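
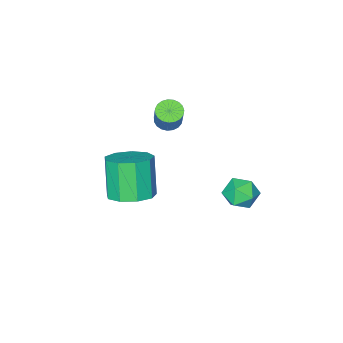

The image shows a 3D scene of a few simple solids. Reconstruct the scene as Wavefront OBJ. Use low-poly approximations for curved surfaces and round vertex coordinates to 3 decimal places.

v -1.521 -2.202 2.541
v -1.094 -2.658 2.622
v -0.672 -2.054 3.8
v -1.099 -1.598 3.719
v -0.959 -2.482 2.483
v -0.538 -1.878 3.662
v -0.922 -2.257 2.354
v -0.5 -1.653 3.533
v -0.988 -2.022 2.258
v -0.566 -1.418 3.436
v -1.146 -1.819 2.21
v -0.724 -1.215 3.389
v -1.369 -1.682 2.22
v -0.947 -1.078 3.398
v -1.618 -1.634 2.285
v -1.196 -1.031 3.463
v -1.851 -1.685 2.394
v -1.429 -1.082 3.573
v -2.026 -1.826 2.529
v -1.604 -1.222 3.707
v -2.114 -2.031 2.665
v -1.692 -1.427 3.844
v -2.1 -2.266 2.781
v -1.678 -1.662 3.959
v -1.985 -2.49 2.854
v -1.564 -1.886 4.033
v -1.791 -2.664 2.874
v -1.369 -2.06 4.052
v -1.549 -2.758 2.836
v -1.127 -2.154 4.014
v -1.303 -2.756 2.746
v -0.881 -2.152 3.925
v 1.78 -0.691 0.207
v 2.701 -0.292 0.605
v 2.221 -1.01 2.432
v 1.3 -1.409 2.033
v 2.162 0.211 0.662
v 1.683 -0.507 2.488
v 1.445 0.291 0.505
v 0.965 -0.427 2.332
v 0.884 -0.088 0.209
v 0.405 -0.806 2.035
v 0.742 -0.749 -0.088
v 0.263 -1.467 1.738
v 1.086 -1.383 -0.247
v 0.607 -2.101 1.579
v 1.754 -1.693 -0.194
v 1.275 -2.412 1.632
v 2.434 -1.535 0.047
v 1.955 -2.253 1.873
v 2.808 -0.981 0.363
v 2.329 -1.699 2.189
v -3.664 0.857 -2.857
v -2.907 0.642 -2.371
v -4.453 -0.142 -2.069
v -3.696 -0.357 -1.583
v -4.094 0.471 -1.476
v -3.606 1.088 -1.963
v -3.754 -0.588 -2.477
v -3.266 0.029 -2.964
v -2.962 -0.252 -2.136
v -3.173 0.403 -1.518
v -4.187 0.097 -2.922
v -4.398 0.752 -2.304
f 2 1 5
f 2 5 3
f 3 5 6
f 3 6 4
f 5 1 7
f 5 7 6
f 6 7 8
f 6 8 4
f 7 1 9
f 7 9 8
f 8 9 10
f 8 10 4
f 9 1 11
f 9 11 10
f 10 11 12
f 10 12 4
f 11 1 13
f 11 13 12
f 12 13 14
f 12 14 4
f 13 1 15
f 13 15 14
f 14 15 16
f 14 16 4
f 15 1 17
f 15 17 16
f 16 17 18
f 16 18 4
f 17 1 19
f 17 19 18
f 18 19 20
f 18 20 4
f 19 1 21
f 19 21 20
f 20 21 22
f 20 22 4
f 21 1 23
f 21 23 22
f 22 23 24
f 22 24 4
f 23 1 25
f 23 25 24
f 24 25 26
f 24 26 4
f 25 1 27
f 25 27 26
f 26 27 28
f 26 28 4
f 27 1 29
f 27 29 28
f 28 29 30
f 28 30 4
f 29 1 31
f 29 31 30
f 30 31 32
f 30 32 4
f 31 1 2
f 31 2 32
f 32 2 3
f 32 3 4
f 34 33 37
f 34 37 35
f 35 37 38
f 35 38 36
f 37 33 39
f 37 39 38
f 38 39 40
f 38 40 36
f 39 33 41
f 39 41 40
f 40 41 42
f 40 42 36
f 41 33 43
f 41 43 42
f 42 43 44
f 42 44 36
f 43 33 45
f 43 45 44
f 44 45 46
f 44 46 36
f 45 33 47
f 45 47 46
f 46 47 48
f 46 48 36
f 47 33 49
f 47 49 48
f 48 49 50
f 48 50 36
f 49 33 51
f 49 51 50
f 50 51 52
f 50 52 36
f 51 33 34
f 51 34 52
f 52 34 35
f 52 35 36
f 53 64 58
f 53 58 54
f 53 54 60
f 53 60 63
f 53 63 64
f 54 58 62
f 58 64 57
f 64 63 55
f 63 60 59
f 60 54 61
f 56 62 57
f 56 57 55
f 56 55 59
f 56 59 61
f 56 61 62
f 57 62 58
f 55 57 64
f 59 55 63
f 61 59 60
f 62 61 54



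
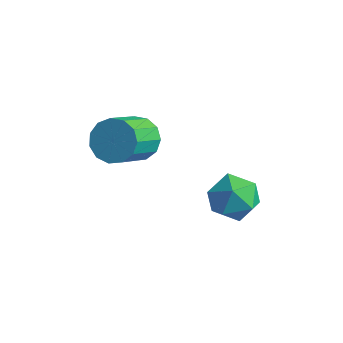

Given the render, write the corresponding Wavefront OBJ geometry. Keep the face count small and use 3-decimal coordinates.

v -0.147 -0.78 1.885
v 0.401 -0.264 2.481
v 0.556 -1.824 3.69
v 0.007 -2.34 3.095
v -0.11 -0.19 2.641
v 0.045 -1.75 3.851
v -0.633 -0.303 2.562
v -0.478 -1.863 3.772
v -1.002 -0.568 2.268
v -0.847 -2.128 3.478
v -1.099 -0.9 1.852
v -0.945 -2.46 3.062
v -0.894 -1.194 1.447
v -0.74 -2.754 2.657
v -0.453 -1.357 1.181
v -0.298 -2.916 2.39
v 0.086 -1.336 1.138
v 0.241 -2.896 2.348
v 0.551 -1.139 1.333
v 0.706 -2.699 2.543
v 0.794 -0.828 1.703
v 0.949 -2.388 2.913
v 0.738 -0.502 2.131
v 0.893 -2.062 3.34
v 3.389 -0.018 1.323
v 4.44 0.234 1.159
v 3.38 -0.954 -0.179
v 4.431 -0.702 -0.343
v 4.15 -1.372 0.475
v 4.156 -0.794 1.403
v 3.664 0.074 -0.423
v 3.67 0.652 0.505
v 4.611 0.29 0.08
v 4.911 -0.603 0.635
v 2.909 -0.117 0.345
v 3.209 -1.01 0.9
f 2 1 5
f 2 5 3
f 3 5 6
f 3 6 4
f 5 1 7
f 5 7 6
f 6 7 8
f 6 8 4
f 7 1 9
f 7 9 8
f 8 9 10
f 8 10 4
f 9 1 11
f 9 11 10
f 10 11 12
f 10 12 4
f 11 1 13
f 11 13 12
f 12 13 14
f 12 14 4
f 13 1 15
f 13 15 14
f 14 15 16
f 14 16 4
f 15 1 17
f 15 17 16
f 16 17 18
f 16 18 4
f 17 1 19
f 17 19 18
f 18 19 20
f 18 20 4
f 19 1 21
f 19 21 20
f 20 21 22
f 20 22 4
f 21 1 23
f 21 23 22
f 22 23 24
f 22 24 4
f 23 1 2
f 23 2 24
f 24 2 3
f 24 3 4
f 25 36 30
f 25 30 26
f 25 26 32
f 25 32 35
f 25 35 36
f 26 30 34
f 30 36 29
f 36 35 27
f 35 32 31
f 32 26 33
f 28 34 29
f 28 29 27
f 28 27 31
f 28 31 33
f 28 33 34
f 29 34 30
f 27 29 36
f 31 27 35
f 33 31 32
f 34 33 26



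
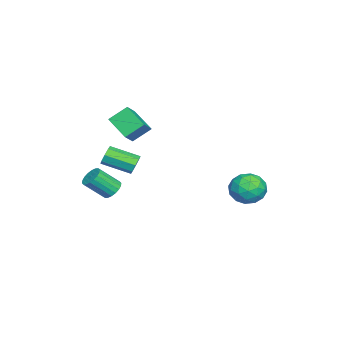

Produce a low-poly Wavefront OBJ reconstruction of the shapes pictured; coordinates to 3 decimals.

v 1.893 -2.207 -0.487
v 2.488 -2.085 -0.613
v 2.902 -3.05 0.401
v 2.307 -3.173 0.527
v 2.428 -1.902 -0.415
v 2.842 -2.868 0.599
v 2.262 -1.78 -0.231
v 2.676 -2.745 0.783
v 2.024 -1.743 -0.098
v 2.438 -2.708 0.916
v 1.759 -1.797 -0.042
v 2.173 -2.762 0.972
v 1.521 -1.933 -0.074
v 1.935 -2.898 0.94
v 1.357 -2.123 -0.188
v 1.771 -3.088 0.826
v 1.298 -2.33 -0.361
v 1.712 -3.295 0.653
v 1.358 -2.512 -0.559
v 1.772 -3.478 0.455
v 1.524 -2.635 -0.743
v 1.938 -3.6 0.271
v 1.762 -2.672 -0.876
v 2.176 -3.637 0.138
v 2.027 -2.618 -0.932
v 2.441 -3.583 0.082
v 2.265 -2.482 -0.9
v 2.679 -3.447 0.114
v 2.429 -2.292 -0.786
v 2.843 -3.257 0.228
v -3.151 4.145 -1.279
v -2.159 4.258 -1.609
v -3.421 2.982 -2.491
v -2.429 3.095 -2.821
v -2.626 2.647 -1.89
v -2.459 3.366 -1.141
v -3.121 3.874 -2.959
v -2.954 4.593 -2.21
v -2.14 4.091 -2.647
v -1.835 3.332 -1.987
v -3.745 3.908 -2.113
v -3.44 3.149 -1.453
v -2.631 4.304 -1.338
v -2.949 2.936 -2.762
v -3.065 2.673 -2.215
v -2.482 2.739 -2.409
v -2.807 3.779 -1.063
v -2.224 3.845 -1.257
v -2.499 2.898 -1.422
v -3.356 3.395 -2.843
v -2.773 3.461 -3.037
v -3.098 4.501 -1.691
v -2.515 4.567 -1.885
v -3.081 4.342 -2.678
v -2.037 4.272 -2.142
v -2.196 3.588 -2.854
v -2.603 4.046 -2.935
v -2.504 4.469 -2.495
v -1.857 3.825 -1.754
v -2.016 3.142 -2.466
v -2.132 2.878 -1.919
v -2.034 3.301 -1.479
v -1.847 3.727 -2.364
v -3.564 4.098 -1.634
v -3.723 3.415 -2.346
v -3.546 3.939 -2.621
v -3.448 4.362 -2.181
v -3.384 3.652 -1.246
v -3.543 2.968 -1.958
v -3.076 2.771 -1.605
v -2.977 3.194 -1.165
v -3.733 3.513 -1.736
v -1.644 -1.934 -0.415
v -1.37 -2.116 -0.929
v -1.303 -3.687 -0.339
v -1.576 -3.506 0.175
v -1.065 -1.98 -0.603
v -0.998 -3.552 -0.013
v -1.099 -1.818 -0.167
v -1.032 -3.389 0.423
v -1.452 -1.724 0.124
v -1.384 -3.295 0.714
v -1.917 -1.753 0.099
v -1.85 -3.324 0.689
v -2.222 -1.888 -0.227
v -2.155 -3.46 0.363
v -2.188 -2.051 -0.663
v -2.121 -3.622 -0.073
v -1.836 -2.145 -0.954
v -1.768 -3.716 -0.364
v -2.155 -3.082 2.186
v -1.323 -3.25 2.838
v -2.58 -2.206 2.955
v -1.748 -2.375 3.606
v -1.332 -2.005 1.414
v -0.5 -2.174 2.065
v -1.757 -1.13 2.182
v -0.925 -1.298 2.834
f 2 1 5
f 2 5 3
f 3 5 6
f 3 6 4
f 5 1 7
f 5 7 6
f 6 7 8
f 6 8 4
f 7 1 9
f 7 9 8
f 8 9 10
f 8 10 4
f 9 1 11
f 9 11 10
f 10 11 12
f 10 12 4
f 11 1 13
f 11 13 12
f 12 13 14
f 12 14 4
f 13 1 15
f 13 15 14
f 14 15 16
f 14 16 4
f 15 1 17
f 15 17 16
f 16 17 18
f 16 18 4
f 17 1 19
f 17 19 18
f 18 19 20
f 18 20 4
f 19 1 21
f 19 21 20
f 20 21 22
f 20 22 4
f 21 1 23
f 21 23 22
f 22 23 24
f 22 24 4
f 23 1 25
f 23 25 24
f 24 25 26
f 24 26 4
f 25 1 27
f 25 27 26
f 26 27 28
f 26 28 4
f 27 1 29
f 27 29 28
f 28 29 30
f 28 30 4
f 29 1 2
f 29 2 30
f 30 2 3
f 30 3 4
f 31 68 47
f 68 42 71
f 47 71 36
f 68 71 47
f 31 47 43
f 47 36 48
f 43 48 32
f 47 48 43
f 31 43 52
f 43 32 53
f 52 53 38
f 43 53 52
f 31 52 64
f 52 38 67
f 64 67 41
f 52 67 64
f 31 64 68
f 64 41 72
f 68 72 42
f 64 72 68
f 32 48 59
f 48 36 62
f 59 62 40
f 48 62 59
f 36 71 49
f 71 42 70
f 49 70 35
f 71 70 49
f 42 72 69
f 72 41 65
f 69 65 33
f 72 65 69
f 41 67 66
f 67 38 54
f 66 54 37
f 67 54 66
f 38 53 58
f 53 32 55
f 58 55 39
f 53 55 58
f 34 60 46
f 60 40 61
f 46 61 35
f 60 61 46
f 34 46 44
f 46 35 45
f 44 45 33
f 46 45 44
f 34 44 51
f 44 33 50
f 51 50 37
f 44 50 51
f 34 51 56
f 51 37 57
f 56 57 39
f 51 57 56
f 34 56 60
f 56 39 63
f 60 63 40
f 56 63 60
f 35 61 49
f 61 40 62
f 49 62 36
f 61 62 49
f 33 45 69
f 45 35 70
f 69 70 42
f 45 70 69
f 37 50 66
f 50 33 65
f 66 65 41
f 50 65 66
f 39 57 58
f 57 37 54
f 58 54 38
f 57 54 58
f 40 63 59
f 63 39 55
f 59 55 32
f 63 55 59
f 74 73 77
f 74 77 75
f 75 77 78
f 75 78 76
f 77 73 79
f 77 79 78
f 78 79 80
f 78 80 76
f 79 73 81
f 79 81 80
f 80 81 82
f 80 82 76
f 81 73 83
f 81 83 82
f 82 83 84
f 82 84 76
f 83 73 85
f 83 85 84
f 84 85 86
f 84 86 76
f 85 73 87
f 85 87 86
f 86 87 88
f 86 88 76
f 87 73 89
f 87 89 88
f 88 89 90
f 88 90 76
f 89 73 74
f 89 74 90
f 90 74 75
f 90 75 76
f 92 94 91
f 95 92 91
f 91 94 93
f 93 95 91
f 92 98 94
f 96 92 95
f 96 98 92
f 94 98 93
f 97 95 93
f 93 98 97
f 97 96 95
f 98 96 97



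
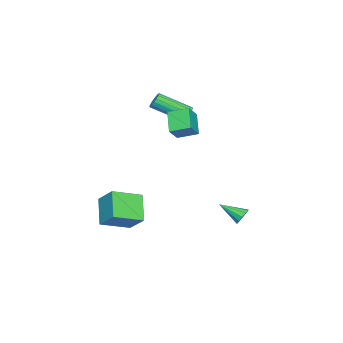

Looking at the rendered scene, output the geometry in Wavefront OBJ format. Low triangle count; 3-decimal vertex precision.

v 1.364 -1.124 2.794
v 0.38 -1.646 3.706
v 1.137 0.006 3.196
v 0.152 -0.517 4.108
v 2.148 -1.243 3.572
v 1.163 -1.766 4.484
v 1.92 -0.114 3.974
v 0.936 -0.636 4.886
v 2.409 -5.242 -2.155
v 2.876 -4.215 -1.122
v 1.174 -4.037 -2.795
v 1.641 -3.01 -1.761
v 3.639 -4.61 -3.339
v 4.106 -3.583 -2.305
v 2.404 -3.405 -3.978
v 2.871 -2.378 -2.945
v -1.408 -1.669 3.227
v -0.989 -1.729 2.892
v -0.432 -3.451 3.898
v -0.852 -3.391 4.233
v -0.894 -1.586 3.085
v -0.337 -3.307 4.091
v -0.917 -1.462 3.311
v -0.36 -3.183 4.316
v -1.053 -1.385 3.517
v -0.496 -3.106 4.523
v -1.27 -1.373 3.657
v -0.713 -3.095 4.663
v -1.518 -1.43 3.698
v -0.961 -3.151 4.704
v -1.742 -1.541 3.632
v -1.185 -3.262 4.638
v -1.889 -1.681 3.473
v -1.332 -3.403 4.478
v -1.926 -1.819 3.257
v -1.369 -3.541 4.263
v -1.845 -1.923 3.035
v -1.288 -3.644 4.041
v -1.663 -1.968 2.857
v -1.106 -3.69 3.862
v -1.423 -1.945 2.763
v -0.866 -3.667 3.769
v -1.18 -1.859 2.776
v -0.623 -3.58 3.782
v 0.779 2.383 -2.71
v 1.01 2.151 -3.176
v 0.821 1.057 -2.03
v 1.255 2.251 -2.995
v 1.349 2.394 -2.723
v 1.262 2.533 -2.447
v 1.022 2.624 -2.254
v 0.704 2.639 -2.206
v 0.411 2.572 -2.318
v 0.234 2.445 -2.555
v 0.231 2.299 -2.84
v 0.401 2.179 -3.085
v 0.692 2.123 -3.21
f 2 4 1
f 5 2 1
f 1 4 3
f 3 5 1
f 2 8 4
f 6 2 5
f 6 8 2
f 4 8 3
f 7 5 3
f 3 8 7
f 7 6 5
f 8 6 7
f 10 12 9
f 13 10 9
f 9 12 11
f 11 13 9
f 10 16 12
f 14 10 13
f 14 16 10
f 12 16 11
f 15 13 11
f 11 16 15
f 15 14 13
f 16 14 15
f 18 17 21
f 18 21 19
f 19 21 22
f 19 22 20
f 21 17 23
f 21 23 22
f 22 23 24
f 22 24 20
f 23 17 25
f 23 25 24
f 24 25 26
f 24 26 20
f 25 17 27
f 25 27 26
f 26 27 28
f 26 28 20
f 27 17 29
f 27 29 28
f 28 29 30
f 28 30 20
f 29 17 31
f 29 31 30
f 30 31 32
f 30 32 20
f 31 17 33
f 31 33 32
f 32 33 34
f 32 34 20
f 33 17 35
f 33 35 34
f 34 35 36
f 34 36 20
f 35 17 37
f 35 37 36
f 36 37 38
f 36 38 20
f 37 17 39
f 37 39 38
f 38 39 40
f 38 40 20
f 39 17 41
f 39 41 40
f 40 41 42
f 40 42 20
f 41 17 43
f 41 43 42
f 42 43 44
f 42 44 20
f 43 17 18
f 43 18 44
f 44 18 19
f 44 19 20
f 46 45 48
f 46 48 47
f 48 45 49
f 48 49 47
f 49 45 50
f 49 50 47
f 50 45 51
f 50 51 47
f 51 45 52
f 51 52 47
f 52 45 53
f 52 53 47
f 53 45 54
f 53 54 47
f 54 45 55
f 54 55 47
f 55 45 56
f 55 56 47
f 56 45 57
f 56 57 47
f 57 45 46
f 57 46 47



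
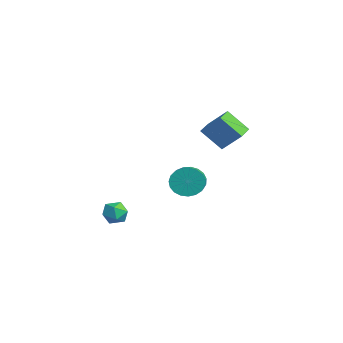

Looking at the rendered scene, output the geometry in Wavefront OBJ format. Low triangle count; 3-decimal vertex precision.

v 1.976 3.387 1.67
v 1.14 2.313 3.039
v 0.829 4.352 1.728
v -0.006 3.278 3.097
v 2.826 4.322 2.923
v 1.991 3.248 4.292
v 1.68 5.287 2.981
v 0.844 4.213 4.35
v 2.991 -3.05 -2.103
v 3.598 -3.426 -2.675
v 2.822 -4.354 -1.425
v 3.429 -4.73 -1.997
v 3.705 -4.121 -1.373
v 3.81 -3.315 -1.792
v 2.61 -4.465 -2.308
v 2.715 -3.659 -2.727
v 3.362 -4.301 -2.802
v 4.039 -4.088 -2.224
v 2.381 -3.692 -1.876
v 3.058 -3.479 -1.298
v 3.106 0.775 -0.174
v 3.605 1.125 -1.078
v 4.653 0.635 -0.689
v 4.154 0.285 0.214
v 3.665 1.475 -0.796
v 4.712 0.985 -0.407
v 3.627 1.704 -0.406
v 4.674 1.214 -0.018
v 3.5 1.772 0.023
v 4.547 1.282 0.412
v 3.304 1.668 0.419
v 4.351 1.178 0.807
v 3.074 1.409 0.712
v 4.122 0.919 1.1
v 2.85 1.041 0.851
v 3.898 0.551 1.24
v 2.67 0.627 0.814
v 3.718 0.137 1.202
v 2.566 0.238 0.605
v 3.613 -0.252 0.994
v 2.555 -0.058 0.262
v 3.602 -0.548 0.651
v 2.639 -0.21 -0.157
v 3.687 -0.7 0.232
v 2.804 -0.191 -0.579
v 3.852 -0.681 -0.19
v 3.022 -0.006 -0.93
v 4.069 -0.496 -0.542
v 3.254 0.315 -1.151
v 4.301 -0.175 -0.763
v 3.46 0.715 -1.204
v 4.508 0.225 -0.815
f 2 4 1
f 5 2 1
f 1 4 3
f 3 5 1
f 2 8 4
f 6 2 5
f 6 8 2
f 4 8 3
f 7 5 3
f 3 8 7
f 7 6 5
f 8 6 7
f 9 20 14
f 9 14 10
f 9 10 16
f 9 16 19
f 9 19 20
f 10 14 18
f 14 20 13
f 20 19 11
f 19 16 15
f 16 10 17
f 12 18 13
f 12 13 11
f 12 11 15
f 12 15 17
f 12 17 18
f 13 18 14
f 11 13 20
f 15 11 19
f 17 15 16
f 18 17 10
f 22 21 25
f 22 25 23
f 23 25 26
f 23 26 24
f 25 21 27
f 25 27 26
f 26 27 28
f 26 28 24
f 27 21 29
f 27 29 28
f 28 29 30
f 28 30 24
f 29 21 31
f 29 31 30
f 30 31 32
f 30 32 24
f 31 21 33
f 31 33 32
f 32 33 34
f 32 34 24
f 33 21 35
f 33 35 34
f 34 35 36
f 34 36 24
f 35 21 37
f 35 37 36
f 36 37 38
f 36 38 24
f 37 21 39
f 37 39 38
f 38 39 40
f 38 40 24
f 39 21 41
f 39 41 40
f 40 41 42
f 40 42 24
f 41 21 43
f 41 43 42
f 42 43 44
f 42 44 24
f 43 21 45
f 43 45 44
f 44 45 46
f 44 46 24
f 45 21 47
f 45 47 46
f 46 47 48
f 46 48 24
f 47 21 49
f 47 49 48
f 48 49 50
f 48 50 24
f 49 21 51
f 49 51 50
f 50 51 52
f 50 52 24
f 51 21 22
f 51 22 52
f 52 22 23
f 52 23 24



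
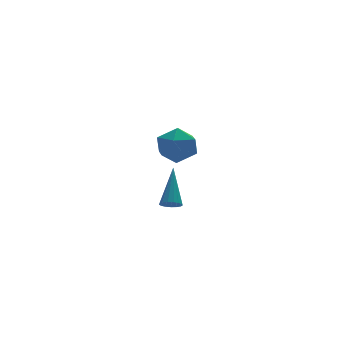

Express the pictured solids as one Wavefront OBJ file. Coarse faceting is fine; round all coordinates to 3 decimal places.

v -0.116 3.276 -3.166
v 0.742 3.945 -3.409
v 0.738 1.895 -3.951
v 1.596 2.564 -4.194
v 1.39 2.284 -3.135
v 0.862 3.138 -2.65
v 0.618 2.702 -4.71
v 0.09 3.556 -4.225
v 1.196 3.59 -4.364
v 1.673 3.332 -3.39
v -0.193 2.508 -3.97
v 0.284 2.25 -2.996
v -2.016 -3.171 -4.146
v -1.665 -2.969 -4.456
v -1.384 -1.889 -2.594
v -1.862 -2.829 -4.491
v -2.094 -2.767 -4.448
v -2.308 -2.798 -4.335
v -2.455 -2.914 -4.179
v -2.502 -3.089 -4.015
v -2.438 -3.283 -3.882
v -2.276 -3.451 -3.809
v -2.055 -3.555 -3.813
v -1.826 -3.571 -3.893
v -1.639 -3.495 -4.032
v -1.539 -3.345 -4.196
v -1.549 -3.155 -4.349
f 1 12 6
f 1 6 2
f 1 2 8
f 1 8 11
f 1 11 12
f 2 6 10
f 6 12 5
f 12 11 3
f 11 8 7
f 8 2 9
f 4 10 5
f 4 5 3
f 4 3 7
f 4 7 9
f 4 9 10
f 5 10 6
f 3 5 12
f 7 3 11
f 9 7 8
f 10 9 2
f 14 13 16
f 14 16 15
f 16 13 17
f 16 17 15
f 17 13 18
f 17 18 15
f 18 13 19
f 18 19 15
f 19 13 20
f 19 20 15
f 20 13 21
f 20 21 15
f 21 13 22
f 21 22 15
f 22 13 23
f 22 23 15
f 23 13 24
f 23 24 15
f 24 13 25
f 24 25 15
f 25 13 26
f 25 26 15
f 26 13 27
f 26 27 15
f 27 13 14
f 27 14 15



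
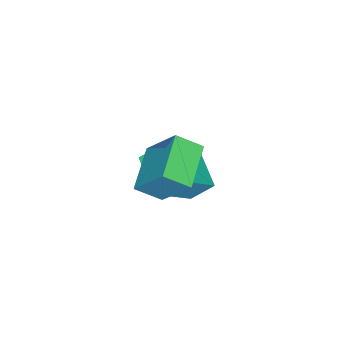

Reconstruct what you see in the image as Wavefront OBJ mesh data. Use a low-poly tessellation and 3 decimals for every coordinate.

v -1.854 -1.594 -3.387
v -2.242 -0.988 -2.693
v -3.158 -1.104 -4.543
v -3.546 -0.498 -3.849
v -1.014 -0.502 -3.871
v -1.402 0.104 -3.177
v -2.318 -0.012 -5.027
v -2.706 0.594 -4.333
v -0.827 -0.598 -1.431
v -0.71 0.478 -0.069
v -1.244 0.097 -1.945
v -1.127 1.174 -0.583
v 0.547 -0.134 -1.917
v 0.664 0.943 -0.555
v 0.13 0.562 -2.431
v 0.247 1.638 -1.069
f 2 4 1
f 5 2 1
f 1 4 3
f 3 5 1
f 2 8 4
f 6 2 5
f 6 8 2
f 4 8 3
f 7 5 3
f 3 8 7
f 7 6 5
f 8 6 7
f 10 12 9
f 13 10 9
f 9 12 11
f 11 13 9
f 10 16 12
f 14 10 13
f 14 16 10
f 12 16 11
f 15 13 11
f 11 16 15
f 15 14 13
f 16 14 15



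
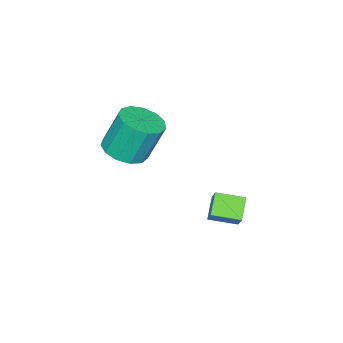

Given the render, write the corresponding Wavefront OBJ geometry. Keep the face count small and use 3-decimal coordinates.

v -2.478 -2.558 -1.751
v -1.834 -3.285 -1.354
v -2.297 -2.69 0.488
v -2.942 -1.962 0.091
v -1.508 -2.797 -1.429
v -1.971 -2.202 0.412
v -1.49 -2.233 -1.607
v -1.953 -1.638 0.235
v -1.786 -1.772 -1.83
v -2.249 -1.177 0.011
v -2.302 -1.561 -2.029
v -2.765 -0.965 -0.187
v -2.873 -1.665 -2.139
v -3.337 -1.07 -0.297
v -3.32 -2.053 -2.125
v -3.783 -1.458 -0.284
v -3.499 -2.602 -1.993
v -3.962 -2.006 -0.152
v -3.354 -3.136 -1.784
v -3.817 -2.541 0.057
v -2.931 -3.486 -1.565
v -3.395 -2.891 0.277
v -2.365 -3.542 -1.404
v -2.828 -2.947 0.438
v -3.122 1.36 -3.377
v -2.638 1.842 -2.527
v -3.76 2.431 -3.619
v -3.276 2.912 -2.769
v -2.284 1.708 -4.051
v -1.8 2.189 -3.201
v -2.922 2.778 -4.293
v -2.438 3.26 -3.443
f 2 1 5
f 2 5 3
f 3 5 6
f 3 6 4
f 5 1 7
f 5 7 6
f 6 7 8
f 6 8 4
f 7 1 9
f 7 9 8
f 8 9 10
f 8 10 4
f 9 1 11
f 9 11 10
f 10 11 12
f 10 12 4
f 11 1 13
f 11 13 12
f 12 13 14
f 12 14 4
f 13 1 15
f 13 15 14
f 14 15 16
f 14 16 4
f 15 1 17
f 15 17 16
f 16 17 18
f 16 18 4
f 17 1 19
f 17 19 18
f 18 19 20
f 18 20 4
f 19 1 21
f 19 21 20
f 20 21 22
f 20 22 4
f 21 1 23
f 21 23 22
f 22 23 24
f 22 24 4
f 23 1 2
f 23 2 24
f 24 2 3
f 24 3 4
f 26 28 25
f 29 26 25
f 25 28 27
f 27 29 25
f 26 32 28
f 30 26 29
f 30 32 26
f 28 32 27
f 31 29 27
f 27 32 31
f 31 30 29
f 32 30 31



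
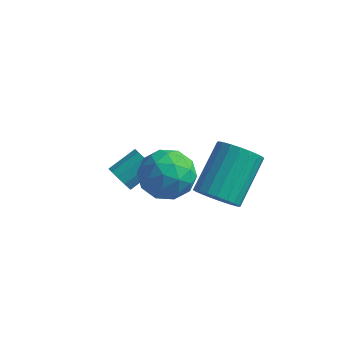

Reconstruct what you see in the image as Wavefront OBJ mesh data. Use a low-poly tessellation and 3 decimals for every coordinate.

v 0.262 0.818 -1.303
v 0.636 0.473 -1.122
v 1.151 1.317 -0.576
v 0.778 1.662 -0.757
v 0.742 0.596 -1.413
v 1.258 1.44 -0.867
v 0.665 0.804 -1.662
v 1.181 1.649 -1.116
v 0.434 1.018 -1.774
v 0.95 1.862 -1.228
v 0.138 1.155 -1.706
v 0.653 1.999 -1.16
v -0.111 1.163 -1.484
v 0.404 2.007 -0.938
v -0.218 1.04 -1.193
v 0.298 1.884 -0.647
v -0.141 0.831 -0.944
v 0.375 1.676 -0.398
v 0.09 0.618 -0.832
v 0.606 1.462 -0.286
v 0.387 0.481 -0.9
v 0.902 1.325 -0.354
v 1.554 0.055 0.578
v 2.237 0.524 0.058
v 2.683 -0.784 1.302
v 3.366 -0.315 0.782
v 2.859 0.164 1.467
v 2.161 0.682 1.02
v 2.759 -0.942 0.34
v 2.061 -0.424 -0.107
v 2.981 -0.092 -0.089
v 3.043 0.591 0.607
v 1.877 -0.851 0.753
v 1.939 -0.168 1.449
v 1.796 0.363 0.254
v 3.124 -0.623 1.106
v 2.825 -0.342 1.508
v 3.227 -0.066 1.203
v 1.752 0.456 0.82
v 2.153 0.732 0.514
v 2.518 0.52 1.343
v 2.767 -0.992 0.846
v 3.168 -0.716 0.54
v 1.693 -0.194 0.157
v 2.095 0.082 -0.148
v 2.402 -0.78 0.017
v 2.635 0.277 -0.138
v 3.299 -0.217 0.288
v 2.942 -0.585 0.028
v 2.532 -0.28 -0.235
v 2.671 0.678 0.272
v 3.335 0.185 0.697
v 3.037 0.466 1.1
v 2.627 0.771 0.837
v 3.109 0.316 0.185
v 1.585 -0.445 0.663
v 2.249 -0.938 1.088
v 2.293 -1.031 0.523
v 1.883 -0.726 0.26
v 1.621 -0.043 1.072
v 2.285 -0.537 1.498
v 2.388 0.02 1.595
v 1.978 0.325 1.332
v 1.811 -0.576 1.175
v 3.049 2.21 -2.284
v 3.878 2.18 -2.299
v 3.96 3.779 -1.051
v 3.131 3.81 -1.036
v 3.81 2.39 -2.564
v 3.891 3.989 -1.316
v 3.609 2.569 -2.78
v 3.691 4.168 -1.533
v 3.312 2.686 -2.911
v 3.394 4.285 -1.664
v 2.97 2.721 -2.933
v 3.051 4.32 -1.686
v 2.641 2.667 -2.843
v 2.722 4.267 -1.596
v 2.382 2.535 -2.656
v 2.464 4.134 -1.409
v 2.239 2.346 -2.405
v 2.321 3.946 -1.158
v 2.237 2.134 -2.133
v 2.318 3.734 -0.886
v 2.374 1.935 -1.887
v 2.456 3.535 -0.639
v 2.628 1.784 -1.709
v 2.71 3.383 -0.462
v 2.955 1.706 -1.631
v 3.037 3.306 -0.384
v 3.299 1.716 -1.666
v 3.38 3.315 -0.418
v 3.599 1.811 -1.807
v 3.68 3.41 -0.56
v 3.804 1.975 -2.031
v 3.886 3.574 -0.784
f 2 1 5
f 2 5 3
f 3 5 6
f 3 6 4
f 5 1 7
f 5 7 6
f 6 7 8
f 6 8 4
f 7 1 9
f 7 9 8
f 8 9 10
f 8 10 4
f 9 1 11
f 9 11 10
f 10 11 12
f 10 12 4
f 11 1 13
f 11 13 12
f 12 13 14
f 12 14 4
f 13 1 15
f 13 15 14
f 14 15 16
f 14 16 4
f 15 1 17
f 15 17 16
f 16 17 18
f 16 18 4
f 17 1 19
f 17 19 18
f 18 19 20
f 18 20 4
f 19 1 21
f 19 21 20
f 20 21 22
f 20 22 4
f 21 1 2
f 21 2 22
f 22 2 3
f 22 3 4
f 23 60 39
f 60 34 63
f 39 63 28
f 60 63 39
f 23 39 35
f 39 28 40
f 35 40 24
f 39 40 35
f 23 35 44
f 35 24 45
f 44 45 30
f 35 45 44
f 23 44 56
f 44 30 59
f 56 59 33
f 44 59 56
f 23 56 60
f 56 33 64
f 60 64 34
f 56 64 60
f 24 40 51
f 40 28 54
f 51 54 32
f 40 54 51
f 28 63 41
f 63 34 62
f 41 62 27
f 63 62 41
f 34 64 61
f 64 33 57
f 61 57 25
f 64 57 61
f 33 59 58
f 59 30 46
f 58 46 29
f 59 46 58
f 30 45 50
f 45 24 47
f 50 47 31
f 45 47 50
f 26 52 38
f 52 32 53
f 38 53 27
f 52 53 38
f 26 38 36
f 38 27 37
f 36 37 25
f 38 37 36
f 26 36 43
f 36 25 42
f 43 42 29
f 36 42 43
f 26 43 48
f 43 29 49
f 48 49 31
f 43 49 48
f 26 48 52
f 48 31 55
f 52 55 32
f 48 55 52
f 27 53 41
f 53 32 54
f 41 54 28
f 53 54 41
f 25 37 61
f 37 27 62
f 61 62 34
f 37 62 61
f 29 42 58
f 42 25 57
f 58 57 33
f 42 57 58
f 31 49 50
f 49 29 46
f 50 46 30
f 49 46 50
f 32 55 51
f 55 31 47
f 51 47 24
f 55 47 51
f 66 65 69
f 66 69 67
f 67 69 70
f 67 70 68
f 69 65 71
f 69 71 70
f 70 71 72
f 70 72 68
f 71 65 73
f 71 73 72
f 72 73 74
f 72 74 68
f 73 65 75
f 73 75 74
f 74 75 76
f 74 76 68
f 75 65 77
f 75 77 76
f 76 77 78
f 76 78 68
f 77 65 79
f 77 79 78
f 78 79 80
f 78 80 68
f 79 65 81
f 79 81 80
f 80 81 82
f 80 82 68
f 81 65 83
f 81 83 82
f 82 83 84
f 82 84 68
f 83 65 85
f 83 85 84
f 84 85 86
f 84 86 68
f 85 65 87
f 85 87 86
f 86 87 88
f 86 88 68
f 87 65 89
f 87 89 88
f 88 89 90
f 88 90 68
f 89 65 91
f 89 91 90
f 90 91 92
f 90 92 68
f 91 65 93
f 91 93 92
f 92 93 94
f 92 94 68
f 93 65 95
f 93 95 94
f 94 95 96
f 94 96 68
f 95 65 66
f 95 66 96
f 96 66 67
f 96 67 68



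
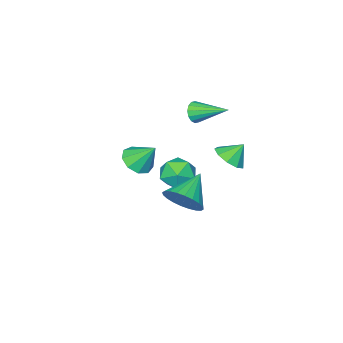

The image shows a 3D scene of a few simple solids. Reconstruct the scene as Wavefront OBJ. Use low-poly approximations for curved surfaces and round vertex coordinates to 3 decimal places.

v -0.849 -2.092 -3.663
v -0.06 -1.308 -3.739
v 0.42 -3.372 -3.681
v 1.209 -2.588 -3.757
v 0.622 -2.699 -2.816
v -0.163 -1.908 -2.805
v 0.523 -2.772 -4.615
v -0.262 -1.981 -4.604
v 0.787 -1.729 -4.327
v 0.849 -1.683 -3.215
v -0.489 -2.997 -4.205
v -0.427 -2.951 -3.093
v 1.363 -4.089 -3.015
v 2.2 -4.357 -2.581
v 1.017 -3.111 -1.745
v 2.304 -3.819 -2.967
v 1.968 -3.407 -3.376
v 1.349 -3.315 -3.615
v 0.736 -3.584 -3.574
v 0.417 -4.09 -3.272
v 0.54 -4.596 -2.849
v 1.049 -4.864 -2.504
v 1.704 -4.77 -2.398
v 4.441 2.41 -1.143
v 5.059 2.142 -0.273
v 2.879 2.01 -0.157
v 4.995 2.56 -0.204
v 4.847 2.956 -0.279
v 4.637 3.269 -0.484
v 4.397 3.451 -0.79
v 4.164 3.474 -1.15
v 3.973 3.336 -1.509
v 3.854 3.056 -1.812
v 3.824 2.678 -2.013
v 3.887 2.26 -2.081
v 4.036 1.864 -2.007
v 4.245 1.551 -1.801
v 4.485 1.369 -1.495
v 4.718 1.345 -1.136
v 4.909 1.484 -0.777
v 5.029 1.764 -0.474
v 0.23 1.36 -0.628
v 0.944 1.9 -0.343
v -0.41 1.74 0.248
v 0.573 2.226 -0.755
v 0.041 2.146 -1.108
v -0.402 1.698 -1.236
v -0.55 1.092 -1.081
v -0.333 0.611 -0.713
v 0.148 0.48 -0.306
v 0.666 0.761 -0.05
v 0.981 1.322 -0.064
v -0.621 -1.908 0.786
v -0.279 -2.041 1.371
v -1.199 -0.112 1.534
v -0.042 -1.877 1.16
v 0.04 -1.722 0.849
v -0.055 -1.616 0.521
v -0.302 -1.589 0.265
v -0.634 -1.647 0.148
v -0.963 -1.775 0.202
v -1.2 -1.939 0.413
v -1.282 -2.095 0.723
v -1.187 -2.201 1.051
v -0.94 -2.228 1.308
v -0.608 -2.17 1.425
f 1 12 6
f 1 6 2
f 1 2 8
f 1 8 11
f 1 11 12
f 2 6 10
f 6 12 5
f 12 11 3
f 11 8 7
f 8 2 9
f 4 10 5
f 4 5 3
f 4 3 7
f 4 7 9
f 4 9 10
f 5 10 6
f 3 5 12
f 7 3 11
f 9 7 8
f 10 9 2
f 14 13 16
f 14 16 15
f 16 13 17
f 16 17 15
f 17 13 18
f 17 18 15
f 18 13 19
f 18 19 15
f 19 13 20
f 19 20 15
f 20 13 21
f 20 21 15
f 21 13 22
f 21 22 15
f 22 13 23
f 22 23 15
f 23 13 14
f 23 14 15
f 25 24 27
f 25 27 26
f 27 24 28
f 27 28 26
f 28 24 29
f 28 29 26
f 29 24 30
f 29 30 26
f 30 24 31
f 30 31 26
f 31 24 32
f 31 32 26
f 32 24 33
f 32 33 26
f 33 24 34
f 33 34 26
f 34 24 35
f 34 35 26
f 35 24 36
f 35 36 26
f 36 24 37
f 36 37 26
f 37 24 38
f 37 38 26
f 38 24 39
f 38 39 26
f 39 24 40
f 39 40 26
f 40 24 41
f 40 41 26
f 41 24 25
f 41 25 26
f 43 42 45
f 43 45 44
f 45 42 46
f 45 46 44
f 46 42 47
f 46 47 44
f 47 42 48
f 47 48 44
f 48 42 49
f 48 49 44
f 49 42 50
f 49 50 44
f 50 42 51
f 50 51 44
f 51 42 52
f 51 52 44
f 52 42 43
f 52 43 44
f 54 53 56
f 54 56 55
f 56 53 57
f 56 57 55
f 57 53 58
f 57 58 55
f 58 53 59
f 58 59 55
f 59 53 60
f 59 60 55
f 60 53 61
f 60 61 55
f 61 53 62
f 61 62 55
f 62 53 63
f 62 63 55
f 63 53 64
f 63 64 55
f 64 53 65
f 64 65 55
f 65 53 66
f 65 66 55
f 66 53 54
f 66 54 55



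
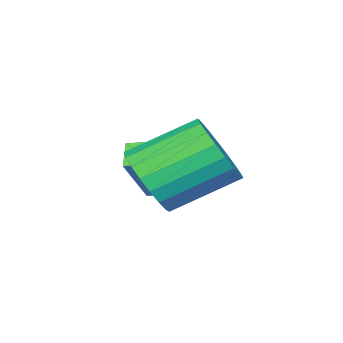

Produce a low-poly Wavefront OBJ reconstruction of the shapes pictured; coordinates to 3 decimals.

v 1.442 0.616 -1.986
v 2.271 1.054 -1.513
v 1.047 2.302 -0.521
v 0.218 1.864 -0.994
v 2.231 1.3 -1.872
v 1.006 2.547 -0.88
v 2.054 1.428 -2.25
v 0.83 2.675 -1.258
v 1.772 1.415 -2.583
v 0.547 2.662 -1.591
v 1.432 1.264 -2.813
v 0.208 2.511 -1.82
v 1.095 1.001 -2.899
v -0.13 2.249 -1.907
v 0.817 0.672 -2.828
v -0.408 1.919 -1.836
v 0.647 0.333 -2.611
v -0.577 1.58 -1.619
v 0.615 0.043 -2.286
v -0.609 1.29 -1.294
v 0.726 -0.148 -1.909
v -0.498 1.099 -0.917
v 0.961 -0.206 -1.546
v -0.264 1.041 -0.554
v 1.279 -0.123 -1.259
v 0.054 1.124 -0.266
v 1.625 0.089 -1.097
v 0.4 1.336 -0.105
v 1.94 0.391 -1.089
v 0.715 1.638 -0.097
v 2.168 0.733 -1.237
v 0.944 1.98 -0.244
v -0.721 -1.011 -3.622
v -1.263 -1.338 -3.101
v -1.051 -0.23 -3.476
v -1.594 -0.557 -2.955
v 0.594 -0.743 -2.085
v 0.051 -1.07 -1.564
v 0.263 0.038 -1.939
v -0.279 -0.289 -1.418
f 2 1 5
f 2 5 3
f 3 5 6
f 3 6 4
f 5 1 7
f 5 7 6
f 6 7 8
f 6 8 4
f 7 1 9
f 7 9 8
f 8 9 10
f 8 10 4
f 9 1 11
f 9 11 10
f 10 11 12
f 10 12 4
f 11 1 13
f 11 13 12
f 12 13 14
f 12 14 4
f 13 1 15
f 13 15 14
f 14 15 16
f 14 16 4
f 15 1 17
f 15 17 16
f 16 17 18
f 16 18 4
f 17 1 19
f 17 19 18
f 18 19 20
f 18 20 4
f 19 1 21
f 19 21 20
f 20 21 22
f 20 22 4
f 21 1 23
f 21 23 22
f 22 23 24
f 22 24 4
f 23 1 25
f 23 25 24
f 24 25 26
f 24 26 4
f 25 1 27
f 25 27 26
f 26 27 28
f 26 28 4
f 27 1 29
f 27 29 28
f 28 29 30
f 28 30 4
f 29 1 31
f 29 31 30
f 30 31 32
f 30 32 4
f 31 1 2
f 31 2 32
f 32 2 3
f 32 3 4
f 34 36 33
f 37 34 33
f 33 36 35
f 35 37 33
f 34 40 36
f 38 34 37
f 38 40 34
f 36 40 35
f 39 37 35
f 35 40 39
f 39 38 37
f 40 38 39



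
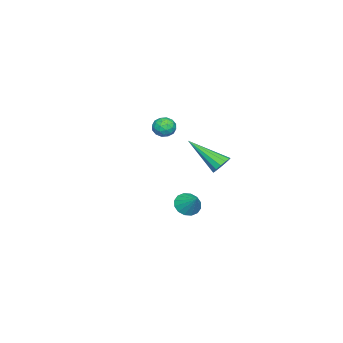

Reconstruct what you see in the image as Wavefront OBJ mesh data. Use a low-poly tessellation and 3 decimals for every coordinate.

v -2.995 -1.306 -0.189
v -2.622 -1.586 0.235
v -3.818 -1.654 0.305
v -3.445 -1.934 0.729
v -3.481 -1.305 0.709
v -2.973 -1.09 0.404
v -3.467 -2.15 0.136
v -2.959 -1.935 -0.169
v -2.914 -2.108 0.436
v -2.922 -1.586 0.79
v -3.518 -1.654 -0.25
v -3.526 -1.132 0.104
v -2.736 -1.415 -0.02
v -3.704 -1.825 0.56
v -3.725 -1.455 0.548
v -3.506 -1.62 0.798
v -2.943 -1.124 0.079
v -2.723 -1.289 0.328
v -3.228 -1.123 0.606
v -3.717 -1.951 0.212
v -3.497 -2.116 0.461
v -2.934 -1.62 -0.258
v -2.715 -1.785 -0.008
v -3.212 -2.117 -0.066
v -2.688 -1.887 0.347
v -3.172 -2.092 0.637
v -3.185 -2.219 0.289
v -2.886 -2.092 0.11
v -2.694 -1.58 0.555
v -3.177 -1.785 0.845
v -3.199 -1.415 0.833
v -2.9 -1.288 0.654
v -2.865 -1.887 0.673
v -3.263 -1.455 -0.305
v -3.746 -1.66 -0.015
v -3.54 -1.952 -0.114
v -3.241 -1.825 -0.293
v -3.268 -1.148 -0.097
v -3.752 -1.353 0.193
v -3.554 -1.148 0.43
v -3.255 -1.021 0.251
v -3.575 -1.353 -0.133
v 3.28 2.452 -1.061
v 3.784 2.042 -1.035
v 3.78 3.108 -0.379
v 3.855 2.251 -1.289
v 3.771 2.514 -1.481
v 3.557 2.761 -1.561
v 3.268 2.924 -1.507
v 2.982 2.961 -1.333
v 2.776 2.862 -1.086
v 2.705 2.652 -0.832
v 2.789 2.389 -0.64
v 3.004 2.143 -0.56
v 3.292 1.979 -0.614
v 3.578 1.942 -0.788
v -2.826 1.529 -1.526
v -2.308 1.693 -1.271
v -2.894 -0.229 -0.254
v -2.554 1.835 -1.087
v -2.886 1.88 -1.043
v -3.199 1.814 -1.152
v -3.393 1.657 -1.38
v -3.408 1.459 -1.654
v -3.237 1.284 -1.887
v -2.936 1.186 -2.005
v -2.6 1.197 -1.972
v -2.335 1.314 -1.796
v -2.226 1.498 -1.535
f 1 38 17
f 38 12 41
f 17 41 6
f 38 41 17
f 1 17 13
f 17 6 18
f 13 18 2
f 17 18 13
f 1 13 22
f 13 2 23
f 22 23 8
f 13 23 22
f 1 22 34
f 22 8 37
f 34 37 11
f 22 37 34
f 1 34 38
f 34 11 42
f 38 42 12
f 34 42 38
f 2 18 29
f 18 6 32
f 29 32 10
f 18 32 29
f 6 41 19
f 41 12 40
f 19 40 5
f 41 40 19
f 12 42 39
f 42 11 35
f 39 35 3
f 42 35 39
f 11 37 36
f 37 8 24
f 36 24 7
f 37 24 36
f 8 23 28
f 23 2 25
f 28 25 9
f 23 25 28
f 4 30 16
f 30 10 31
f 16 31 5
f 30 31 16
f 4 16 14
f 16 5 15
f 14 15 3
f 16 15 14
f 4 14 21
f 14 3 20
f 21 20 7
f 14 20 21
f 4 21 26
f 21 7 27
f 26 27 9
f 21 27 26
f 4 26 30
f 26 9 33
f 30 33 10
f 26 33 30
f 5 31 19
f 31 10 32
f 19 32 6
f 31 32 19
f 3 15 39
f 15 5 40
f 39 40 12
f 15 40 39
f 7 20 36
f 20 3 35
f 36 35 11
f 20 35 36
f 9 27 28
f 27 7 24
f 28 24 8
f 27 24 28
f 10 33 29
f 33 9 25
f 29 25 2
f 33 25 29
f 44 43 46
f 44 46 45
f 46 43 47
f 46 47 45
f 47 43 48
f 47 48 45
f 48 43 49
f 48 49 45
f 49 43 50
f 49 50 45
f 50 43 51
f 50 51 45
f 51 43 52
f 51 52 45
f 52 43 53
f 52 53 45
f 53 43 54
f 53 54 45
f 54 43 55
f 54 55 45
f 55 43 56
f 55 56 45
f 56 43 44
f 56 44 45
f 58 57 60
f 58 60 59
f 60 57 61
f 60 61 59
f 61 57 62
f 61 62 59
f 62 57 63
f 62 63 59
f 63 57 64
f 63 64 59
f 64 57 65
f 64 65 59
f 65 57 66
f 65 66 59
f 66 57 67
f 66 67 59
f 67 57 68
f 67 68 59
f 68 57 69
f 68 69 59
f 69 57 58
f 69 58 59



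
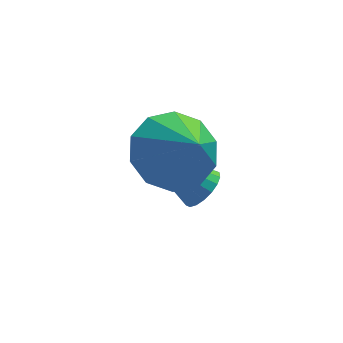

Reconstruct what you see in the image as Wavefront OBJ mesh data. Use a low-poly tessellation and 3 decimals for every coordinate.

v 2.799 2.953 -0.874
v 3.119 2.668 -0.454
v 1.261 3.247 0.494
v 3.194 2.922 -0.424
v 3.192 3.183 -0.482
v 3.111 3.398 -0.619
v 2.969 3.525 -0.806
v 2.793 3.539 -1.007
v 2.619 3.436 -1.181
v 2.48 3.239 -1.295
v 2.404 2.984 -1.325
v 2.407 2.724 -1.266
v 2.488 2.509 -1.13
v 2.63 2.382 -0.943
v 2.805 2.368 -0.742
v 2.98 2.47 -0.568
v 2.1 1.999 1.37
v 2.652 1.47 0.621
v 2.62 1.041 2.43
v 3.04 1.948 0.862
v 3.069 2.446 1.297
v 2.727 2.772 1.76
v 2.146 2.803 2.074
v 1.547 2.527 2.119
v 1.159 2.049 1.878
v 1.13 1.551 1.443
v 1.472 1.225 0.98
v 2.053 1.194 0.666
f 2 1 4
f 2 4 3
f 4 1 5
f 4 5 3
f 5 1 6
f 5 6 3
f 6 1 7
f 6 7 3
f 7 1 8
f 7 8 3
f 8 1 9
f 8 9 3
f 9 1 10
f 9 10 3
f 10 1 11
f 10 11 3
f 11 1 12
f 11 12 3
f 12 1 13
f 12 13 3
f 13 1 14
f 13 14 3
f 14 1 15
f 14 15 3
f 15 1 16
f 15 16 3
f 16 1 2
f 16 2 3
f 18 17 20
f 18 20 19
f 20 17 21
f 20 21 19
f 21 17 22
f 21 22 19
f 22 17 23
f 22 23 19
f 23 17 24
f 23 24 19
f 24 17 25
f 24 25 19
f 25 17 26
f 25 26 19
f 26 17 27
f 26 27 19
f 27 17 28
f 27 28 19
f 28 17 18
f 28 18 19



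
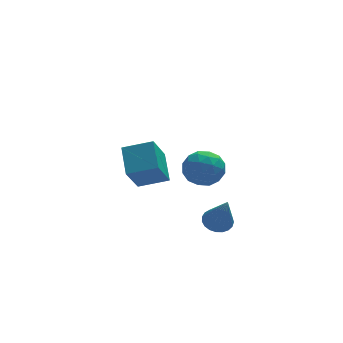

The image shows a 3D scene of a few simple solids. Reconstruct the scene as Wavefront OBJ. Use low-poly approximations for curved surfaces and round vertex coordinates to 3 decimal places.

v 2.439 -0.093 -2.463
v 3.126 -0.218 -2.591
v 2.601 -1.047 -0.657
v 3.136 0.044 -2.454
v 3.025 0.281 -2.319
v 2.813 0.454 -2.208
v 2.536 0.533 -2.142
v 2.242 0.503 -2.131
v 1.983 0.37 -2.178
v 1.802 0.158 -2.274
v 1.731 -0.098 -2.403
v 1.783 -0.353 -2.542
v 1.948 -0.563 -2.668
v 2.198 -0.692 -2.758
v 2.49 -0.717 -2.798
v 2.772 -0.634 -2.779
v 2.997 -0.457 -2.706
v -0.772 -2.539 2.977
v -0.672 -1.267 3.766
v -2.043 -2.185 2.569
v -1.942 -0.914 3.358
v -0.098 -1.726 1.582
v 0.003 -0.455 2.371
v -1.368 -1.373 1.174
v -1.268 -0.101 1.963
v 2.572 4.689 -1.728
v 3.241 4.394 -0.972
v 2.399 3.066 -2.208
v 3.068 2.771 -1.452
v 2.116 3.138 -1.198
v 2.223 4.141 -0.901
v 3.417 3.319 -2.279
v 3.524 4.322 -1.982
v 3.763 3.548 -1.313
v 2.959 3.435 -0.645
v 2.681 4.025 -2.535
v 1.877 3.912 -1.867
v 2.921 4.684 -1.308
v 2.719 2.776 -1.872
v 2.159 2.992 -1.723
v 2.552 2.818 -1.279
v 2.323 4.535 -1.266
v 2.716 4.362 -0.822
v 2.055 3.623 -0.955
v 2.924 3.098 -2.358
v 3.317 2.925 -1.914
v 3.088 4.642 -1.901
v 3.481 4.468 -1.457
v 3.585 3.837 -2.225
v 3.622 4.013 -1.064
v 3.52 3.059 -1.346
v 3.725 3.381 -1.832
v 3.788 3.971 -1.657
v 3.149 3.947 -0.671
v 3.048 2.993 -0.953
v 2.488 3.209 -0.804
v 2.551 3.798 -0.629
v 3.456 3.45 -0.871
v 2.592 4.467 -2.227
v 2.491 3.513 -2.509
v 3.089 3.662 -2.551
v 3.152 4.251 -2.376
v 2.12 4.401 -1.834
v 2.018 3.447 -2.116
v 1.852 3.489 -1.523
v 1.915 4.079 -1.348
v 2.184 4.01 -2.309
f 2 1 4
f 2 4 3
f 4 1 5
f 4 5 3
f 5 1 6
f 5 6 3
f 6 1 7
f 6 7 3
f 7 1 8
f 7 8 3
f 8 1 9
f 8 9 3
f 9 1 10
f 9 10 3
f 10 1 11
f 10 11 3
f 11 1 12
f 11 12 3
f 12 1 13
f 12 13 3
f 13 1 14
f 13 14 3
f 14 1 15
f 14 15 3
f 15 1 16
f 15 16 3
f 16 1 17
f 16 17 3
f 17 1 2
f 17 2 3
f 19 21 18
f 22 19 18
f 18 21 20
f 20 22 18
f 19 25 21
f 23 19 22
f 23 25 19
f 21 25 20
f 24 22 20
f 20 25 24
f 24 23 22
f 25 23 24
f 26 63 42
f 63 37 66
f 42 66 31
f 63 66 42
f 26 42 38
f 42 31 43
f 38 43 27
f 42 43 38
f 26 38 47
f 38 27 48
f 47 48 33
f 38 48 47
f 26 47 59
f 47 33 62
f 59 62 36
f 47 62 59
f 26 59 63
f 59 36 67
f 63 67 37
f 59 67 63
f 27 43 54
f 43 31 57
f 54 57 35
f 43 57 54
f 31 66 44
f 66 37 65
f 44 65 30
f 66 65 44
f 37 67 64
f 67 36 60
f 64 60 28
f 67 60 64
f 36 62 61
f 62 33 49
f 61 49 32
f 62 49 61
f 33 48 53
f 48 27 50
f 53 50 34
f 48 50 53
f 29 55 41
f 55 35 56
f 41 56 30
f 55 56 41
f 29 41 39
f 41 30 40
f 39 40 28
f 41 40 39
f 29 39 46
f 39 28 45
f 46 45 32
f 39 45 46
f 29 46 51
f 46 32 52
f 51 52 34
f 46 52 51
f 29 51 55
f 51 34 58
f 55 58 35
f 51 58 55
f 30 56 44
f 56 35 57
f 44 57 31
f 56 57 44
f 28 40 64
f 40 30 65
f 64 65 37
f 40 65 64
f 32 45 61
f 45 28 60
f 61 60 36
f 45 60 61
f 34 52 53
f 52 32 49
f 53 49 33
f 52 49 53
f 35 58 54
f 58 34 50
f 54 50 27
f 58 50 54



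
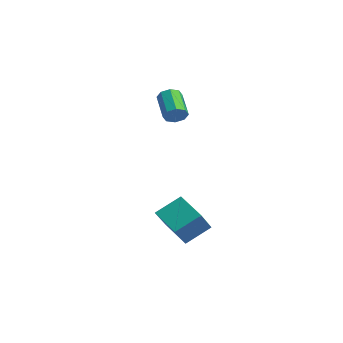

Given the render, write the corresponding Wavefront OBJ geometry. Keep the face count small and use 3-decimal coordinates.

v 2.019 -2.827 -3.373
v 2.358 -1.57 -2.515
v 3.499 -2.747 -4.076
v 3.838 -1.489 -3.218
v 2.742 -3.971 -1.982
v 3.081 -2.713 -1.124
v 4.222 -3.89 -2.685
v 4.561 -2.633 -1.827
v -0.263 -0.584 2.583
v 0.118 -0.286 3.002
v -1.216 0.302 3.796
v -1.597 0.004 3.377
v 0.011 -0.007 2.615
v -1.323 0.582 3.408
v -0.257 -0.066 2.209
v -1.591 0.523 3.002
v -0.528 -0.428 2.022
v -1.862 0.161 2.815
v -0.644 -0.882 2.164
v -1.978 -0.294 2.958
v -0.537 -1.162 2.552
v -1.871 -0.573 3.345
v -0.269 -1.103 2.958
v -1.603 -0.514 3.751
v 0.002 -0.741 3.145
v -1.332 -0.152 3.938
f 2 4 1
f 5 2 1
f 1 4 3
f 3 5 1
f 2 8 4
f 6 2 5
f 6 8 2
f 4 8 3
f 7 5 3
f 3 8 7
f 7 6 5
f 8 6 7
f 10 9 13
f 10 13 11
f 11 13 14
f 11 14 12
f 13 9 15
f 13 15 14
f 14 15 16
f 14 16 12
f 15 9 17
f 15 17 16
f 16 17 18
f 16 18 12
f 17 9 19
f 17 19 18
f 18 19 20
f 18 20 12
f 19 9 21
f 19 21 20
f 20 21 22
f 20 22 12
f 21 9 23
f 21 23 22
f 22 23 24
f 22 24 12
f 23 9 25
f 23 25 24
f 24 25 26
f 24 26 12
f 25 9 10
f 25 10 26
f 26 10 11
f 26 11 12



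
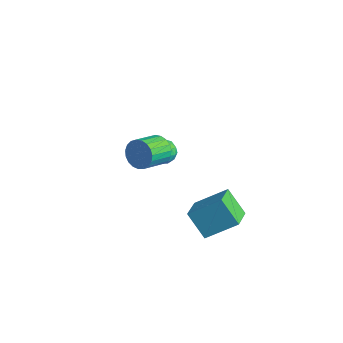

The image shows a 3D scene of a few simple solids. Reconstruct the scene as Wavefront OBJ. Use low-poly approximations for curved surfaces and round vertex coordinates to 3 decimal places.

v 0.432 -2.591 1.433
v 0.993 -2.249 2.077
v 1.128 -3.667 2.712
v 0.568 -4.009 2.067
v 0.649 -2.208 2.241
v 0.785 -3.627 2.876
v 0.268 -2.234 2.265
v 0.404 -3.653 2.899
v -0.084 -2.321 2.145
v 0.051 -3.74 2.78
v -0.348 -2.455 1.902
v -0.212 -3.874 2.537
v -0.476 -2.613 1.577
v -0.34 -4.031 2.212
v -0.448 -2.766 1.228
v -0.312 -4.185 1.863
v -0.267 -2.89 0.914
v -0.131 -4.308 1.549
v 0.035 -2.961 0.69
v 0.17 -4.38 1.325
v 0.405 -2.969 0.594
v 0.541 -4.387 1.229
v 0.78 -2.911 0.643
v 0.916 -4.329 1.278
v 1.095 -2.798 0.829
v 1.231 -4.216 1.464
v 1.295 -2.649 1.119
v 1.431 -4.067 1.754
v 1.346 -2.49 1.463
v 1.482 -3.908 2.098
v 1.239 -2.348 1.802
v 1.375 -3.767 2.437
v 1.737 -1.141 -3.358
v 2.865 0.251 -2.15
v 2.962 -0.983 -4.682
v 4.089 0.408 -3.474
v 2.631 -2.448 -2.686
v 3.758 -1.057 -1.478
v 3.855 -2.291 -4.01
v 4.983 -0.899 -2.802
v -3.962 0.984 -4.107
v -3.467 1.607 -3.723
v -2.913 0.033 -3.917
v -2.418 0.656 -3.533
v -3.14 0.351 -3.125
v -3.788 0.939 -3.242
v -2.592 0.701 -4.398
v -3.24 1.289 -4.515
v -2.62 1.432 -3.902
v -2.959 1.215 -3.116
v -3.421 0.425 -4.524
v -3.76 0.208 -3.738
v -3.807 1.379 -3.932
v -2.573 0.261 -3.708
v -2.997 0.082 -3.469
v -2.706 0.448 -3.243
v -3.995 0.987 -3.649
v -3.704 1.353 -3.423
v -3.512 0.614 -3.072
v -2.676 0.287 -4.217
v -2.385 0.653 -3.991
v -3.674 1.192 -4.397
v -3.383 1.558 -4.171
v -2.868 1.026 -4.568
v -3.018 1.642 -3.811
v -2.401 1.083 -3.7
v -2.504 1.11 -4.208
v -2.885 1.455 -4.277
v -3.217 1.515 -3.349
v -2.6 0.956 -3.237
v -3.024 0.777 -2.998
v -3.406 1.122 -3.067
v -2.719 1.412 -3.455
v -3.78 0.684 -4.403
v -3.163 0.125 -4.291
v -2.974 0.518 -4.573
v -3.356 0.863 -4.642
v -3.979 0.557 -3.94
v -3.362 -0.002 -3.829
v -3.495 0.185 -3.363
v -3.876 0.53 -3.432
v -3.661 0.228 -4.185
f 2 1 5
f 2 5 3
f 3 5 6
f 3 6 4
f 5 1 7
f 5 7 6
f 6 7 8
f 6 8 4
f 7 1 9
f 7 9 8
f 8 9 10
f 8 10 4
f 9 1 11
f 9 11 10
f 10 11 12
f 10 12 4
f 11 1 13
f 11 13 12
f 12 13 14
f 12 14 4
f 13 1 15
f 13 15 14
f 14 15 16
f 14 16 4
f 15 1 17
f 15 17 16
f 16 17 18
f 16 18 4
f 17 1 19
f 17 19 18
f 18 19 20
f 18 20 4
f 19 1 21
f 19 21 20
f 20 21 22
f 20 22 4
f 21 1 23
f 21 23 22
f 22 23 24
f 22 24 4
f 23 1 25
f 23 25 24
f 24 25 26
f 24 26 4
f 25 1 27
f 25 27 26
f 26 27 28
f 26 28 4
f 27 1 29
f 27 29 28
f 28 29 30
f 28 30 4
f 29 1 31
f 29 31 30
f 30 31 32
f 30 32 4
f 31 1 2
f 31 2 32
f 32 2 3
f 32 3 4
f 34 36 33
f 37 34 33
f 33 36 35
f 35 37 33
f 34 40 36
f 38 34 37
f 38 40 34
f 36 40 35
f 39 37 35
f 35 40 39
f 39 38 37
f 40 38 39
f 41 78 57
f 78 52 81
f 57 81 46
f 78 81 57
f 41 57 53
f 57 46 58
f 53 58 42
f 57 58 53
f 41 53 62
f 53 42 63
f 62 63 48
f 53 63 62
f 41 62 74
f 62 48 77
f 74 77 51
f 62 77 74
f 41 74 78
f 74 51 82
f 78 82 52
f 74 82 78
f 42 58 69
f 58 46 72
f 69 72 50
f 58 72 69
f 46 81 59
f 81 52 80
f 59 80 45
f 81 80 59
f 52 82 79
f 82 51 75
f 79 75 43
f 82 75 79
f 51 77 76
f 77 48 64
f 76 64 47
f 77 64 76
f 48 63 68
f 63 42 65
f 68 65 49
f 63 65 68
f 44 70 56
f 70 50 71
f 56 71 45
f 70 71 56
f 44 56 54
f 56 45 55
f 54 55 43
f 56 55 54
f 44 54 61
f 54 43 60
f 61 60 47
f 54 60 61
f 44 61 66
f 61 47 67
f 66 67 49
f 61 67 66
f 44 66 70
f 66 49 73
f 70 73 50
f 66 73 70
f 45 71 59
f 71 50 72
f 59 72 46
f 71 72 59
f 43 55 79
f 55 45 80
f 79 80 52
f 55 80 79
f 47 60 76
f 60 43 75
f 76 75 51
f 60 75 76
f 49 67 68
f 67 47 64
f 68 64 48
f 67 64 68
f 50 73 69
f 73 49 65
f 69 65 42
f 73 65 69



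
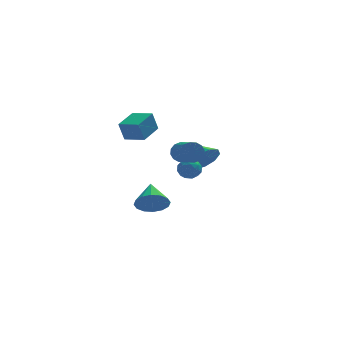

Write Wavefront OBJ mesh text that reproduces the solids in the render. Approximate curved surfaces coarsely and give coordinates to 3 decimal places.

v -0.521 2.946 -0.233
v -0.874 2.894 1.006
v -1.514 3.874 -0.476
v -1.866 3.821 0.764
v 0.526 4.159 0.116
v 0.174 4.106 1.356
v -0.466 5.086 -0.126
v -0.819 5.034 1.113
v 1.054 -1.488 -0.139
v 1.525 -2.052 -0.096
v 0.515 -2.008 -1.064
v 0.986 -2.572 -1.021
v 0.484 -2.471 -0.493
v 0.817 -2.15 0.079
v 1.223 -1.91 -1.239
v 1.556 -1.589 -0.667
v 1.629 -2.313 -0.776
v 1.173 -2.66 -0.315
v 0.867 -1.4 -0.845
v 0.411 -1.747 -0.384
v 1.337 -1.724 -0.036
v 0.703 -2.336 -1.124
v 0.408 -2.277 -0.813
v 0.685 -2.608 -0.788
v 0.921 -1.782 0.067
v 1.198 -2.113 0.092
v 0.585 -2.36 -0.141
v 0.842 -1.947 -1.252
v 1.119 -2.278 -1.227
v 1.355 -1.452 -0.372
v 1.632 -1.783 -0.347
v 1.455 -1.7 -1.019
v 1.675 -2.209 -0.411
v 1.358 -2.515 -0.955
v 1.498 -2.126 -1.083
v 1.693 -1.937 -0.747
v 1.407 -2.413 -0.14
v 1.09 -2.719 -0.684
v 0.794 -2.659 -0.373
v 0.99 -2.47 -0.037
v 1.468 -2.566 -0.539
v 0.95 -1.341 -0.476
v 0.633 -1.647 -1.02
v 1.05 -1.59 -1.123
v 1.246 -1.401 -0.787
v 0.682 -1.545 -0.205
v 0.365 -1.851 -0.749
v 0.347 -2.123 -0.413
v 0.542 -1.934 -0.077
v 0.572 -1.494 -0.621
v 2.453 0.515 -1.023
v 3.186 1.122 -1.466
v 1.867 1.765 -0.277
v 2.602 1.098 -1.883
v 1.949 0.801 -1.899
v 1.531 0.37 -1.504
v 1.545 0.006 -0.885
v 1.983 -0.119 -0.33
v 2.642 0.052 -0.1
v 3.212 0.44 -0.301
v 3.427 0.862 -0.841
v -0.607 0.324 -4.171
v 0.356 0.407 -4.556
v -0.393 1.856 -3.309
v 0.04 0.653 -4.916
v -0.449 0.812 -5.076
v -0.98 0.84 -4.994
v -1.411 0.73 -4.691
v -1.627 0.511 -4.249
v -1.57 0.242 -3.786
v -1.254 -0.004 -3.426
v -0.766 -0.163 -3.266
v -0.234 -0.191 -3.348
v 0.197 -0.081 -3.651
v 0.413 0.138 -4.093
v 0.543 -2.475 0.914
v 0.826 -2.208 1.508
v 1 -3.798 2.14
v 0.717 -4.065 1.546
v 0.465 -2.222 1.573
v 0.638 -3.812 2.205
v 0.124 -2.303 1.461
v 0.298 -3.894 2.093
v -0.104 -2.431 1.203
v 0.07 -4.021 1.834
v -0.159 -2.57 0.867
v 0.015 -4.16 1.499
v -0.025 -2.684 0.544
v 0.148 -4.274 1.176
v 0.26 -2.742 0.32
v 0.434 -4.332 0.952
v 0.622 -2.728 0.255
v 0.795 -4.318 0.887
v 0.962 -2.646 0.367
v 1.136 -4.237 0.999
v 1.19 -2.519 0.626
v 1.364 -4.109 1.257
v 1.245 -2.38 0.961
v 1.419 -3.97 1.593
v 1.112 -2.266 1.284
v 1.285 -3.856 1.916
f 2 4 1
f 5 2 1
f 1 4 3
f 3 5 1
f 2 8 4
f 6 2 5
f 6 8 2
f 4 8 3
f 7 5 3
f 3 8 7
f 7 6 5
f 8 6 7
f 9 46 25
f 46 20 49
f 25 49 14
f 46 49 25
f 9 25 21
f 25 14 26
f 21 26 10
f 25 26 21
f 9 21 30
f 21 10 31
f 30 31 16
f 21 31 30
f 9 30 42
f 30 16 45
f 42 45 19
f 30 45 42
f 9 42 46
f 42 19 50
f 46 50 20
f 42 50 46
f 10 26 37
f 26 14 40
f 37 40 18
f 26 40 37
f 14 49 27
f 49 20 48
f 27 48 13
f 49 48 27
f 20 50 47
f 50 19 43
f 47 43 11
f 50 43 47
f 19 45 44
f 45 16 32
f 44 32 15
f 45 32 44
f 16 31 36
f 31 10 33
f 36 33 17
f 31 33 36
f 12 38 24
f 38 18 39
f 24 39 13
f 38 39 24
f 12 24 22
f 24 13 23
f 22 23 11
f 24 23 22
f 12 22 29
f 22 11 28
f 29 28 15
f 22 28 29
f 12 29 34
f 29 15 35
f 34 35 17
f 29 35 34
f 12 34 38
f 34 17 41
f 38 41 18
f 34 41 38
f 13 39 27
f 39 18 40
f 27 40 14
f 39 40 27
f 11 23 47
f 23 13 48
f 47 48 20
f 23 48 47
f 15 28 44
f 28 11 43
f 44 43 19
f 28 43 44
f 17 35 36
f 35 15 32
f 36 32 16
f 35 32 36
f 18 41 37
f 41 17 33
f 37 33 10
f 41 33 37
f 52 51 54
f 52 54 53
f 54 51 55
f 54 55 53
f 55 51 56
f 55 56 53
f 56 51 57
f 56 57 53
f 57 51 58
f 57 58 53
f 58 51 59
f 58 59 53
f 59 51 60
f 59 60 53
f 60 51 61
f 60 61 53
f 61 51 52
f 61 52 53
f 63 62 65
f 63 65 64
f 65 62 66
f 65 66 64
f 66 62 67
f 66 67 64
f 67 62 68
f 67 68 64
f 68 62 69
f 68 69 64
f 69 62 70
f 69 70 64
f 70 62 71
f 70 71 64
f 71 62 72
f 71 72 64
f 72 62 73
f 72 73 64
f 73 62 74
f 73 74 64
f 74 62 75
f 74 75 64
f 75 62 63
f 75 63 64
f 77 76 80
f 77 80 78
f 78 80 81
f 78 81 79
f 80 76 82
f 80 82 81
f 81 82 83
f 81 83 79
f 82 76 84
f 82 84 83
f 83 84 85
f 83 85 79
f 84 76 86
f 84 86 85
f 85 86 87
f 85 87 79
f 86 76 88
f 86 88 87
f 87 88 89
f 87 89 79
f 88 76 90
f 88 90 89
f 89 90 91
f 89 91 79
f 90 76 92
f 90 92 91
f 91 92 93
f 91 93 79
f 92 76 94
f 92 94 93
f 93 94 95
f 93 95 79
f 94 76 96
f 94 96 95
f 95 96 97
f 95 97 79
f 96 76 98
f 96 98 97
f 97 98 99
f 97 99 79
f 98 76 100
f 98 100 99
f 99 100 101
f 99 101 79
f 100 76 77
f 100 77 101
f 101 77 78
f 101 78 79



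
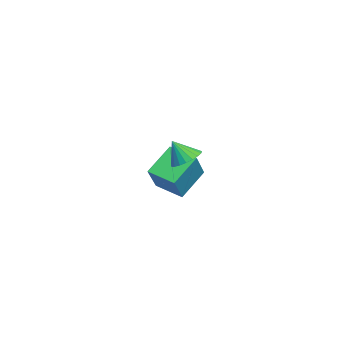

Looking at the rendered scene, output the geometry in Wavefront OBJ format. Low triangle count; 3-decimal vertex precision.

v 2.5 3.658 3.474
v 2.933 4.092 3.812
v 2.36 3.102 4.366
v 2.675 4.22 3.852
v 2.387 4.252 3.827
v 2.118 4.181 3.74
v 1.915 4.019 3.608
v 1.814 3.795 3.452
v 1.831 3.547 3.301
v 1.963 3.319 3.179
v 2.189 3.149 3.108
v 2.468 3.067 3.101
v 2.753 3.087 3.158
v 2.994 3.206 3.27
v 3.149 3.403 3.417
v 3.192 3.644 3.574
v 3.116 3.888 3.714
v -2.604 2.42 -0.407
v -3.53 3.332 0.61
v -1.909 3.513 -0.753
v -2.836 4.424 0.263
v -1.404 2.096 0.977
v -2.331 3.007 1.993
v -0.71 3.188 0.63
v -1.636 4.1 1.647
f 2 1 4
f 2 4 3
f 4 1 5
f 4 5 3
f 5 1 6
f 5 6 3
f 6 1 7
f 6 7 3
f 7 1 8
f 7 8 3
f 8 1 9
f 8 9 3
f 9 1 10
f 9 10 3
f 10 1 11
f 10 11 3
f 11 1 12
f 11 12 3
f 12 1 13
f 12 13 3
f 13 1 14
f 13 14 3
f 14 1 15
f 14 15 3
f 15 1 16
f 15 16 3
f 16 1 17
f 16 17 3
f 17 1 2
f 17 2 3
f 19 21 18
f 22 19 18
f 18 21 20
f 20 22 18
f 19 25 21
f 23 19 22
f 23 25 19
f 21 25 20
f 24 22 20
f 20 25 24
f 24 23 22
f 25 23 24



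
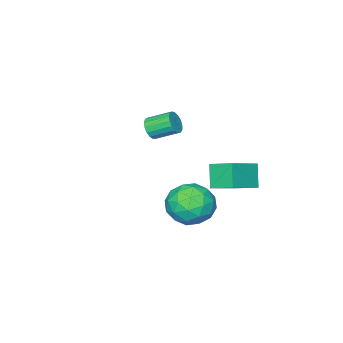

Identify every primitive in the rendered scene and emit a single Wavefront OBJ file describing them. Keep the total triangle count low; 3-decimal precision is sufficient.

v -0.271 2.4 -1.852
v -0.467 3.531 -1.384
v -1.799 2.413 -2.525
v -1.996 3.544 -2.057
v 0.196 2.916 -2.903
v -0.001 4.047 -2.435
v -1.333 2.929 -3.576
v -1.529 4.06 -3.108
v -1.287 -2.262 -2.055
v -0.787 -2.131 -1.73
v -1.394 -1.187 -1.18
v -1.893 -1.318 -1.505
v -0.757 -1.97 -1.972
v -1.364 -1.026 -1.422
v -0.849 -1.876 -2.233
v -1.455 -0.933 -1.683
v -1.04 -1.871 -2.454
v -1.647 -0.927 -1.903
v -1.288 -1.955 -2.583
v -1.895 -1.011 -2.032
v -1.536 -2.11 -2.591
v -2.143 -1.166 -2.04
v -1.726 -2.299 -2.477
v -2.333 -1.355 -1.926
v -1.816 -2.48 -2.266
v -2.423 -1.536 -1.715
v -1.785 -2.611 -2.007
v -2.391 -1.667 -1.456
v -1.639 -2.662 -1.759
v -2.246 -1.718 -1.208
v -1.413 -2.621 -1.579
v -2.019 -1.677 -1.028
v -1.157 -2.498 -1.508
v -1.764 -1.554 -0.957
v -0.932 -2.321 -1.563
v -1.539 -1.377 -1.012
v 0.861 3.35 -2.408
v 1.7 4.045 -2.087
v 1.9 2.735 -3.793
v 2.739 3.43 -3.472
v 2.458 2.542 -2.823
v 1.816 2.922 -1.967
v 1.784 3.858 -3.913
v 1.142 4.238 -3.057
v 2.27 4.359 -3.018
v 2.687 3.546 -2.344
v 0.913 3.234 -3.536
v 1.33 2.421 -2.862
v 1.189 3.752 -2.126
v 2.411 3.028 -3.754
v 2.246 2.506 -3.372
v 2.739 2.915 -3.184
v 1.258 3.091 -2.055
v 1.751 3.5 -1.867
v 2.196 2.616 -2.299
v 1.849 3.28 -4.013
v 2.342 3.689 -3.825
v 0.861 3.865 -2.696
v 1.354 4.274 -2.508
v 1.404 4.164 -3.581
v 2.018 4.345 -2.484
v 2.628 3.983 -3.299
v 2.067 4.235 -3.558
v 1.69 4.458 -3.054
v 2.263 3.867 -2.088
v 2.873 3.505 -2.903
v 2.708 2.983 -2.521
v 2.331 3.206 -2.018
v 2.598 4.051 -2.635
v 0.727 3.275 -2.977
v 1.337 2.913 -3.792
v 1.269 3.574 -3.862
v 0.892 3.797 -3.359
v 0.972 2.797 -2.581
v 1.582 2.435 -3.396
v 1.91 2.322 -2.826
v 1.533 2.545 -2.322
v 1.002 2.729 -3.245
f 2 4 1
f 5 2 1
f 1 4 3
f 3 5 1
f 2 8 4
f 6 2 5
f 6 8 2
f 4 8 3
f 7 5 3
f 3 8 7
f 7 6 5
f 8 6 7
f 10 9 13
f 10 13 11
f 11 13 14
f 11 14 12
f 13 9 15
f 13 15 14
f 14 15 16
f 14 16 12
f 15 9 17
f 15 17 16
f 16 17 18
f 16 18 12
f 17 9 19
f 17 19 18
f 18 19 20
f 18 20 12
f 19 9 21
f 19 21 20
f 20 21 22
f 20 22 12
f 21 9 23
f 21 23 22
f 22 23 24
f 22 24 12
f 23 9 25
f 23 25 24
f 24 25 26
f 24 26 12
f 25 9 27
f 25 27 26
f 26 27 28
f 26 28 12
f 27 9 29
f 27 29 28
f 28 29 30
f 28 30 12
f 29 9 31
f 29 31 30
f 30 31 32
f 30 32 12
f 31 9 33
f 31 33 32
f 32 33 34
f 32 34 12
f 33 9 35
f 33 35 34
f 34 35 36
f 34 36 12
f 35 9 10
f 35 10 36
f 36 10 11
f 36 11 12
f 37 74 53
f 74 48 77
f 53 77 42
f 74 77 53
f 37 53 49
f 53 42 54
f 49 54 38
f 53 54 49
f 37 49 58
f 49 38 59
f 58 59 44
f 49 59 58
f 37 58 70
f 58 44 73
f 70 73 47
f 58 73 70
f 37 70 74
f 70 47 78
f 74 78 48
f 70 78 74
f 38 54 65
f 54 42 68
f 65 68 46
f 54 68 65
f 42 77 55
f 77 48 76
f 55 76 41
f 77 76 55
f 48 78 75
f 78 47 71
f 75 71 39
f 78 71 75
f 47 73 72
f 73 44 60
f 72 60 43
f 73 60 72
f 44 59 64
f 59 38 61
f 64 61 45
f 59 61 64
f 40 66 52
f 66 46 67
f 52 67 41
f 66 67 52
f 40 52 50
f 52 41 51
f 50 51 39
f 52 51 50
f 40 50 57
f 50 39 56
f 57 56 43
f 50 56 57
f 40 57 62
f 57 43 63
f 62 63 45
f 57 63 62
f 40 62 66
f 62 45 69
f 66 69 46
f 62 69 66
f 41 67 55
f 67 46 68
f 55 68 42
f 67 68 55
f 39 51 75
f 51 41 76
f 75 76 48
f 51 76 75
f 43 56 72
f 56 39 71
f 72 71 47
f 56 71 72
f 45 63 64
f 63 43 60
f 64 60 44
f 63 60 64
f 46 69 65
f 69 45 61
f 65 61 38
f 69 61 65



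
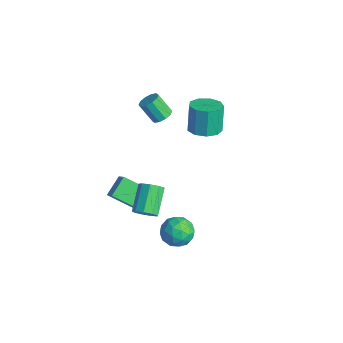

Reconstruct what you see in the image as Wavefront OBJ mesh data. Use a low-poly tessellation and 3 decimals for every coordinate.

v 0.499 0.644 1.732
v 1.437 0.935 1.923
v 0.978 1.287 3.638
v 0.041 0.996 3.448
v 1.064 1.469 1.714
v 0.606 1.821 3.429
v 0.427 1.617 1.513
v -0.031 1.969 3.228
v -0.176 1.31 1.415
v -0.635 1.662 3.13
v -0.463 0.691 1.465
v -0.922 1.043 3.181
v -0.3 0.05 1.641
v -0.759 0.402 3.356
v 0.237 -0.313 1.859
v -0.221 0.039 3.574
v 0.897 -0.228 2.018
v 0.439 0.124 3.733
v 1.371 0.265 2.043
v 0.912 0.617 3.758
v 2.723 -4.381 -1.62
v 3.272 -3.878 -1.531
v 2.166 -2.855 -0.491
v 1.617 -3.359 -0.58
v 2.992 -3.761 -1.944
v 1.886 -2.738 -0.905
v 2.586 -3.934 -2.206
v 1.48 -2.911 -1.167
v 2.244 -4.316 -2.193
v 1.138 -3.294 -1.154
v 2.126 -4.729 -1.912
v 1.02 -3.707 -0.873
v 2.288 -4.979 -1.494
v 1.182 -3.957 -0.455
v 2.653 -4.949 -1.135
v 1.547 -3.927 -0.096
v 3.051 -4.654 -1.002
v 1.945 -3.631 0.037
v 3.295 -4.231 -1.159
v 2.189 -3.208 -0.12
v -0.598 -1.474 3.058
v -0.151 -1.186 3.449
v -0.834 -1.678 4.593
v -1.282 -1.966 4.202
v -0.453 -0.919 3.384
v -1.136 -1.411 4.528
v -0.81 -0.864 3.195
v -1.493 -1.356 4.338
v -1.086 -1.042 2.953
v -1.769 -1.534 4.097
v -1.176 -1.385 2.752
v -1.859 -1.877 3.895
v -1.046 -1.762 2.667
v -1.729 -2.254 3.811
v -0.744 -2.029 2.732
v -1.427 -2.521 3.876
v -0.387 -2.084 2.922
v -1.07 -2.576 4.065
v -0.111 -1.906 3.163
v -0.794 -2.398 4.307
v -0.021 -1.563 3.365
v -0.704 -2.055 4.508
v -0.761 -4.991 -2.876
v 0.081 -5.098 -2.071
v -1.316 -3.926 -2.156
v -0.473 -4.033 -1.35
v 0.413 -3.667 -3.93
v 1.256 -3.774 -3.124
v -0.141 -2.602 -3.209
v 0.701 -2.709 -2.404
v 3.456 -1.671 -3.942
v 3.98 -2.419 -4.464
v 2.48 -2.861 -3.216
v 3.004 -3.609 -3.738
v 3.482 -3.069 -2.972
v 4.085 -2.334 -3.421
v 2.375 -2.946 -4.259
v 2.978 -2.211 -4.708
v 3.312 -3.207 -4.659
v 3.996 -3.283 -3.864
v 2.464 -1.997 -3.816
v 3.148 -2.073 -3.021
v 3.803 -1.941 -4.267
v 2.657 -3.339 -3.413
v 2.937 -3.022 -2.963
v 3.245 -3.461 -3.27
v 3.865 -1.89 -3.654
v 4.173 -2.33 -3.961
v 3.88 -2.712 -3.084
v 2.287 -2.95 -3.719
v 2.595 -3.39 -4.026
v 3.215 -1.819 -4.41
v 3.523 -2.258 -4.717
v 2.58 -2.568 -4.596
v 3.719 -2.844 -4.688
v 3.145 -3.543 -4.261
v 2.776 -3.154 -4.568
v 3.13 -2.721 -4.832
v 4.121 -2.888 -4.221
v 3.547 -3.587 -3.794
v 3.828 -3.27 -3.344
v 4.182 -2.838 -3.608
v 3.728 -3.351 -4.336
v 2.913 -1.693 -3.886
v 2.339 -2.392 -3.459
v 2.278 -2.442 -4.072
v 2.632 -2.01 -4.336
v 3.315 -1.737 -3.419
v 2.741 -2.436 -2.992
v 3.33 -2.559 -2.848
v 3.684 -2.126 -3.112
v 2.732 -1.929 -3.344
f 2 1 5
f 2 5 3
f 3 5 6
f 3 6 4
f 5 1 7
f 5 7 6
f 6 7 8
f 6 8 4
f 7 1 9
f 7 9 8
f 8 9 10
f 8 10 4
f 9 1 11
f 9 11 10
f 10 11 12
f 10 12 4
f 11 1 13
f 11 13 12
f 12 13 14
f 12 14 4
f 13 1 15
f 13 15 14
f 14 15 16
f 14 16 4
f 15 1 17
f 15 17 16
f 16 17 18
f 16 18 4
f 17 1 19
f 17 19 18
f 18 19 20
f 18 20 4
f 19 1 2
f 19 2 20
f 20 2 3
f 20 3 4
f 22 21 25
f 22 25 23
f 23 25 26
f 23 26 24
f 25 21 27
f 25 27 26
f 26 27 28
f 26 28 24
f 27 21 29
f 27 29 28
f 28 29 30
f 28 30 24
f 29 21 31
f 29 31 30
f 30 31 32
f 30 32 24
f 31 21 33
f 31 33 32
f 32 33 34
f 32 34 24
f 33 21 35
f 33 35 34
f 34 35 36
f 34 36 24
f 35 21 37
f 35 37 36
f 36 37 38
f 36 38 24
f 37 21 39
f 37 39 38
f 38 39 40
f 38 40 24
f 39 21 22
f 39 22 40
f 40 22 23
f 40 23 24
f 42 41 45
f 42 45 43
f 43 45 46
f 43 46 44
f 45 41 47
f 45 47 46
f 46 47 48
f 46 48 44
f 47 41 49
f 47 49 48
f 48 49 50
f 48 50 44
f 49 41 51
f 49 51 50
f 50 51 52
f 50 52 44
f 51 41 53
f 51 53 52
f 52 53 54
f 52 54 44
f 53 41 55
f 53 55 54
f 54 55 56
f 54 56 44
f 55 41 57
f 55 57 56
f 56 57 58
f 56 58 44
f 57 41 59
f 57 59 58
f 58 59 60
f 58 60 44
f 59 41 61
f 59 61 60
f 60 61 62
f 60 62 44
f 61 41 42
f 61 42 62
f 62 42 43
f 62 43 44
f 64 66 63
f 67 64 63
f 63 66 65
f 65 67 63
f 64 70 66
f 68 64 67
f 68 70 64
f 66 70 65
f 69 67 65
f 65 70 69
f 69 68 67
f 70 68 69
f 71 108 87
f 108 82 111
f 87 111 76
f 108 111 87
f 71 87 83
f 87 76 88
f 83 88 72
f 87 88 83
f 71 83 92
f 83 72 93
f 92 93 78
f 83 93 92
f 71 92 104
f 92 78 107
f 104 107 81
f 92 107 104
f 71 104 108
f 104 81 112
f 108 112 82
f 104 112 108
f 72 88 99
f 88 76 102
f 99 102 80
f 88 102 99
f 76 111 89
f 111 82 110
f 89 110 75
f 111 110 89
f 82 112 109
f 112 81 105
f 109 105 73
f 112 105 109
f 81 107 106
f 107 78 94
f 106 94 77
f 107 94 106
f 78 93 98
f 93 72 95
f 98 95 79
f 93 95 98
f 74 100 86
f 100 80 101
f 86 101 75
f 100 101 86
f 74 86 84
f 86 75 85
f 84 85 73
f 86 85 84
f 74 84 91
f 84 73 90
f 91 90 77
f 84 90 91
f 74 91 96
f 91 77 97
f 96 97 79
f 91 97 96
f 74 96 100
f 96 79 103
f 100 103 80
f 96 103 100
f 75 101 89
f 101 80 102
f 89 102 76
f 101 102 89
f 73 85 109
f 85 75 110
f 109 110 82
f 85 110 109
f 77 90 106
f 90 73 105
f 106 105 81
f 90 105 106
f 79 97 98
f 97 77 94
f 98 94 78
f 97 94 98
f 80 103 99
f 103 79 95
f 99 95 72
f 103 95 99



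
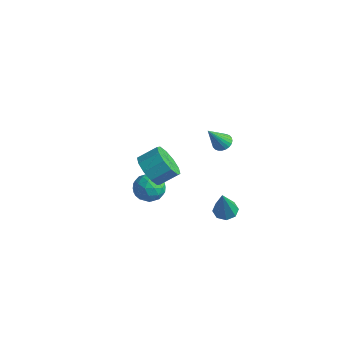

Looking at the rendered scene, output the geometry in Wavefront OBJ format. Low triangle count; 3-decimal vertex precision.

v 1.613 1.977 -3.022
v 2.244 2.061 -3.153
v 2.087 1.303 -1.178
v 2.036 2.466 -2.952
v 1.58 2.584 -2.792
v 1.144 2.346 -2.767
v 0.982 1.892 -2.891
v 1.191 1.488 -3.092
v 1.647 1.37 -3.253
v 2.083 1.607 -3.278
v -3.051 1.292 -3.842
v -2.154 1.179 -3.824
v -3.206 0.221 -2.856
v -2.309 0.108 -2.838
v -2.677 0.859 -2.495
v -2.582 1.521 -3.104
v -2.778 -0.121 -3.576
v -2.683 0.541 -4.185
v -1.986 0.306 -3.659
v -1.923 0.912 -2.991
v -3.437 0.488 -3.689
v -3.374 1.094 -3.021
v -2.589 1.329 -3.919
v -2.771 0.071 -2.761
v -2.987 0.512 -2.559
v -2.46 0.446 -2.548
v -2.84 1.53 -3.496
v -2.313 1.464 -3.485
v -2.62 1.276 -2.704
v -3.047 -0.064 -3.195
v -2.52 -0.13 -3.184
v -2.9 0.954 -4.132
v -2.373 0.888 -4.121
v -2.74 0.124 -3.976
v -1.963 0.75 -3.812
v -2.054 0.121 -3.233
v -2.33 -0.014 -3.667
v -2.274 0.375 -4.025
v -1.926 1.106 -3.419
v -2.017 0.477 -2.84
v -2.233 0.918 -2.638
v -2.177 1.307 -2.996
v -1.827 0.593 -3.323
v -3.343 0.923 -3.84
v -3.434 0.294 -3.261
v -3.183 0.093 -3.684
v -3.127 0.482 -4.042
v -3.306 1.279 -3.447
v -3.397 0.65 -2.868
v -3.086 1.025 -2.655
v -3.03 1.414 -3.013
v -3.533 0.807 -3.357
v -0.841 3.961 -0.395
v -0.467 3.608 -0.617
v -0.919 3.039 0.935
v -0.337 3.749 -0.513
v -0.283 3.921 -0.39
v -0.314 4.1 -0.268
v -0.426 4.257 -0.166
v -0.601 4.37 -0.098
v -0.812 4.42 -0.076
v -1.028 4.4 -0.102
v -1.216 4.313 -0.173
v -1.346 4.172 -0.278
v -1.4 4 -0.4
v -1.369 3.821 -0.522
v -1.257 3.664 -0.625
v -1.082 3.551 -0.692
v -0.871 3.502 -0.715
v -0.655 3.521 -0.688
v 1.527 -2.841 2.58
v 2.368 -3.039 2.21
v 2.834 -2.217 2.829
v 1.993 -2.019 3.2
v 2.113 -2.64 1.873
v 2.579 -1.818 2.492
v 1.634 -2.319 1.806
v 2.1 -1.496 2.426
v 1.114 -2.196 2.035
v 1.58 -1.374 2.654
v 0.752 -2.32 2.472
v 1.218 -1.498 3.092
v 0.686 -2.643 2.951
v 1.152 -1.821 3.57
v 0.941 -3.042 3.288
v 1.407 -2.22 3.907
v 1.42 -3.364 3.354
v 1.886 -2.541 3.974
v 1.94 -3.486 3.126
v 2.406 -2.664 3.745
v 2.302 -3.362 2.688
v 2.768 -2.54 3.308
f 2 1 4
f 2 4 3
f 4 1 5
f 4 5 3
f 5 1 6
f 5 6 3
f 6 1 7
f 6 7 3
f 7 1 8
f 7 8 3
f 8 1 9
f 8 9 3
f 9 1 10
f 9 10 3
f 10 1 2
f 10 2 3
f 11 48 27
f 48 22 51
f 27 51 16
f 48 51 27
f 11 27 23
f 27 16 28
f 23 28 12
f 27 28 23
f 11 23 32
f 23 12 33
f 32 33 18
f 23 33 32
f 11 32 44
f 32 18 47
f 44 47 21
f 32 47 44
f 11 44 48
f 44 21 52
f 48 52 22
f 44 52 48
f 12 28 39
f 28 16 42
f 39 42 20
f 28 42 39
f 16 51 29
f 51 22 50
f 29 50 15
f 51 50 29
f 22 52 49
f 52 21 45
f 49 45 13
f 52 45 49
f 21 47 46
f 47 18 34
f 46 34 17
f 47 34 46
f 18 33 38
f 33 12 35
f 38 35 19
f 33 35 38
f 14 40 26
f 40 20 41
f 26 41 15
f 40 41 26
f 14 26 24
f 26 15 25
f 24 25 13
f 26 25 24
f 14 24 31
f 24 13 30
f 31 30 17
f 24 30 31
f 14 31 36
f 31 17 37
f 36 37 19
f 31 37 36
f 14 36 40
f 36 19 43
f 40 43 20
f 36 43 40
f 15 41 29
f 41 20 42
f 29 42 16
f 41 42 29
f 13 25 49
f 25 15 50
f 49 50 22
f 25 50 49
f 17 30 46
f 30 13 45
f 46 45 21
f 30 45 46
f 19 37 38
f 37 17 34
f 38 34 18
f 37 34 38
f 20 43 39
f 43 19 35
f 39 35 12
f 43 35 39
f 54 53 56
f 54 56 55
f 56 53 57
f 56 57 55
f 57 53 58
f 57 58 55
f 58 53 59
f 58 59 55
f 59 53 60
f 59 60 55
f 60 53 61
f 60 61 55
f 61 53 62
f 61 62 55
f 62 53 63
f 62 63 55
f 63 53 64
f 63 64 55
f 64 53 65
f 64 65 55
f 65 53 66
f 65 66 55
f 66 53 67
f 66 67 55
f 67 53 68
f 67 68 55
f 68 53 69
f 68 69 55
f 69 53 70
f 69 70 55
f 70 53 54
f 70 54 55
f 72 71 75
f 72 75 73
f 73 75 76
f 73 76 74
f 75 71 77
f 75 77 76
f 76 77 78
f 76 78 74
f 77 71 79
f 77 79 78
f 78 79 80
f 78 80 74
f 79 71 81
f 79 81 80
f 80 81 82
f 80 82 74
f 81 71 83
f 81 83 82
f 82 83 84
f 82 84 74
f 83 71 85
f 83 85 84
f 84 85 86
f 84 86 74
f 85 71 87
f 85 87 86
f 86 87 88
f 86 88 74
f 87 71 89
f 87 89 88
f 88 89 90
f 88 90 74
f 89 71 91
f 89 91 90
f 90 91 92
f 90 92 74
f 91 71 72
f 91 72 92
f 92 72 73
f 92 73 74

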